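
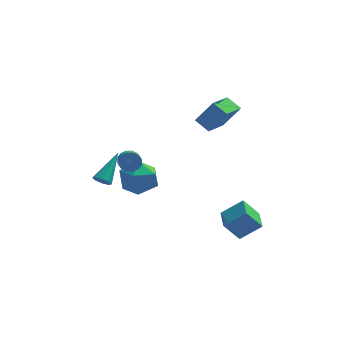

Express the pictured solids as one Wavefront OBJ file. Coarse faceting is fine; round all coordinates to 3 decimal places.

v 1.181 2.241 2.541
v 2.116 2.158 3.909
v 1.972 3.735 2.09
v 2.907 3.653 3.458
v 1.893 1.707 2.022
v 2.828 1.625 3.39
v 2.684 3.202 1.571
v 3.619 3.119 2.939
v -3.681 0.148 -0.831
v -3.175 -0.006 -0.981
v -2.859 1.612 0.431
v -3.331 0.296 -1.229
v -3.693 0.511 -1.244
v -4.047 0.514 -1.017
v -4.187 0.302 -0.681
v -4.03 0.001 -0.433
v -3.669 -0.215 -0.418
v -3.314 -0.218 -0.645
v 2.573 -3.402 -1.838
v 3.718 -3.326 -0.935
v 2.465 -2.036 -1.816
v 3.61 -1.96 -0.914
v 3.41 -3.32 -2.906
v 4.555 -3.244 -2.004
v 3.302 -1.954 -2.885
v 4.447 -1.878 -1.982
v -2.245 -0.137 0.969
v -1.811 0.091 1.348
v -1.72 -1.115 1.97
v -2.155 -1.343 1.591
v -2.089 0.147 1.497
v -1.998 -1.059 2.119
v -2.409 0.127 1.505
v -2.318 -1.079 2.127
v -2.685 0.037 1.37
v -2.595 -1.169 1.992
v -2.844 -0.101 1.127
v -2.753 -1.307 1.749
v -2.842 -0.248 0.841
v -2.751 -1.454 1.463
v -2.68 -0.365 0.59
v -2.589 -1.571 1.212
v -2.402 -0.421 0.441
v -2.311 -1.627 1.063
v -2.082 -0.401 0.433
v -1.991 -1.607 1.055
v -1.805 -0.311 0.568
v -1.715 -1.517 1.19
v -1.647 -0.173 0.811
v -1.556 -1.379 1.433
v -1.649 -0.026 1.097
v -1.558 -1.232 1.719
v -2.162 4.149 -2.221
v -0.974 3.794 -2.181
v -2.686 2.326 -2.879
v -1.498 1.971 -2.839
v -2.115 2.19 -1.785
v -1.792 3.317 -1.379
v -1.868 2.803 -3.681
v -1.545 3.93 -3.275
v -0.793 2.962 -3.084
v -0.945 2.583 -1.912
v -2.715 3.537 -3.148
v -2.867 3.158 -1.976
f 2 4 1
f 5 2 1
f 1 4 3
f 3 5 1
f 2 8 4
f 6 2 5
f 6 8 2
f 4 8 3
f 7 5 3
f 3 8 7
f 7 6 5
f 8 6 7
f 10 9 12
f 10 12 11
f 12 9 13
f 12 13 11
f 13 9 14
f 13 14 11
f 14 9 15
f 14 15 11
f 15 9 16
f 15 16 11
f 16 9 17
f 16 17 11
f 17 9 18
f 17 18 11
f 18 9 10
f 18 10 11
f 20 22 19
f 23 20 19
f 19 22 21
f 21 23 19
f 20 26 22
f 24 20 23
f 24 26 20
f 22 26 21
f 25 23 21
f 21 26 25
f 25 24 23
f 26 24 25
f 28 27 31
f 28 31 29
f 29 31 32
f 29 32 30
f 31 27 33
f 31 33 32
f 32 33 34
f 32 34 30
f 33 27 35
f 33 35 34
f 34 35 36
f 34 36 30
f 35 27 37
f 35 37 36
f 36 37 38
f 36 38 30
f 37 27 39
f 37 39 38
f 38 39 40
f 38 40 30
f 39 27 41
f 39 41 40
f 40 41 42
f 40 42 30
f 41 27 43
f 41 43 42
f 42 43 44
f 42 44 30
f 43 27 45
f 43 45 44
f 44 45 46
f 44 46 30
f 45 27 47
f 45 47 46
f 46 47 48
f 46 48 30
f 47 27 49
f 47 49 48
f 48 49 50
f 48 50 30
f 49 27 51
f 49 51 50
f 50 51 52
f 50 52 30
f 51 27 28
f 51 28 52
f 52 28 29
f 52 29 30
f 53 64 58
f 53 58 54
f 53 54 60
f 53 60 63
f 53 63 64
f 54 58 62
f 58 64 57
f 64 63 55
f 63 60 59
f 60 54 61
f 56 62 57
f 56 57 55
f 56 55 59
f 56 59 61
f 56 61 62
f 57 62 58
f 55 57 64
f 59 55 63
f 61 59 60
f 62 61 54



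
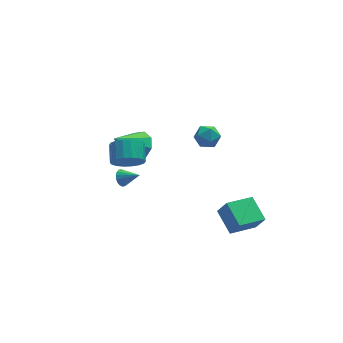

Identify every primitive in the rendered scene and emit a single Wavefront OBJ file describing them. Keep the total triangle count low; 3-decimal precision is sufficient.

v 3.186 3.733 -0.85
v 3.616 3.969 -0.192
v 4.144 2.871 -1.168
v 4.574 3.107 -0.51
v 3.876 2.687 -0.415
v 3.284 3.219 -0.218
v 4.476 3.621 -1.142
v 3.884 4.153 -0.945
v 4.413 3.899 -0.373
v 4.043 3.322 0.077
v 3.717 3.518 -1.437
v 3.347 2.941 -0.987
v -1.099 2.803 -2.635
v -0.72 3.099 -2.923
v -0.221 2.257 -2.045
v -0.764 3.243 -2.724
v -0.875 3.3 -2.508
v -1.029 3.258 -2.317
v -1.198 3.127 -2.189
v -1.346 2.93 -2.15
v -1.446 2.709 -2.206
v -1.477 2.506 -2.348
v -1.433 2.362 -2.547
v -1.322 2.306 -2.763
v -1.168 2.347 -2.954
v -0.999 2.479 -3.082
v -0.851 2.675 -3.121
v -0.751 2.897 -3.064
v -1.725 -1.807 3.608
v -1.247 -2.238 4.252
v -1.057 -1.243 4.776
v -1.535 -0.813 4.132
v -0.965 -2.146 3.976
v -0.775 -1.152 4.5
v -0.833 -1.988 3.628
v -0.643 -0.993 4.151
v -0.878 -1.793 3.275
v -0.688 -0.799 3.799
v -1.091 -1.602 2.988
v -0.901 -0.607 3.512
v -1.429 -1.451 2.825
v -1.239 -0.457 3.348
v -1.826 -1.371 2.816
v -1.636 -0.376 3.34
v -2.203 -1.377 2.964
v -2.013 -0.382 3.488
v -2.485 -1.468 3.24
v -2.295 -0.474 3.764
v -2.617 -1.627 3.589
v -2.427 -0.632 4.112
v -2.572 -1.821 3.941
v -2.382 -0.827 4.465
v -2.359 -2.013 4.228
v -2.169 -1.018 4.752
v -2.021 -2.163 4.392
v -1.831 -1.169 4.915
v -1.624 -2.244 4.4
v -1.434 -1.249 4.924
v 3.041 -4.341 -1.267
v 3.444 -4.681 -0.302
v 2.724 -2.956 -0.647
v 3.127 -3.297 0.319
v 4.593 -3.783 -1.719
v 4.996 -4.124 -0.753
v 4.276 -2.399 -1.098
v 4.679 -2.739 -0.133
v -0.247 2.683 0.061
v 0.318 3.325 0.721
v -1.553 2.437 1.419
v -0.164 3.726 0.33
v -0.685 3.638 -0.187
v -1 3.104 -0.588
v -0.963 2.372 -0.685
v -0.591 1.786 -0.432
v -0.058 1.62 0.051
v 0.387 1.951 0.539
v 0.536 2.624 0.804
f 1 12 6
f 1 6 2
f 1 2 8
f 1 8 11
f 1 11 12
f 2 6 10
f 6 12 5
f 12 11 3
f 11 8 7
f 8 2 9
f 4 10 5
f 4 5 3
f 4 3 7
f 4 7 9
f 4 9 10
f 5 10 6
f 3 5 12
f 7 3 11
f 9 7 8
f 10 9 2
f 14 13 16
f 14 16 15
f 16 13 17
f 16 17 15
f 17 13 18
f 17 18 15
f 18 13 19
f 18 19 15
f 19 13 20
f 19 20 15
f 20 13 21
f 20 21 15
f 21 13 22
f 21 22 15
f 22 13 23
f 22 23 15
f 23 13 24
f 23 24 15
f 24 13 25
f 24 25 15
f 25 13 26
f 25 26 15
f 26 13 27
f 26 27 15
f 27 13 28
f 27 28 15
f 28 13 14
f 28 14 15
f 30 29 33
f 30 33 31
f 31 33 34
f 31 34 32
f 33 29 35
f 33 35 34
f 34 35 36
f 34 36 32
f 35 29 37
f 35 37 36
f 36 37 38
f 36 38 32
f 37 29 39
f 37 39 38
f 38 39 40
f 38 40 32
f 39 29 41
f 39 41 40
f 40 41 42
f 40 42 32
f 41 29 43
f 41 43 42
f 42 43 44
f 42 44 32
f 43 29 45
f 43 45 44
f 44 45 46
f 44 46 32
f 45 29 47
f 45 47 46
f 46 47 48
f 46 48 32
f 47 29 49
f 47 49 48
f 48 49 50
f 48 50 32
f 49 29 51
f 49 51 50
f 50 51 52
f 50 52 32
f 51 29 53
f 51 53 52
f 52 53 54
f 52 54 32
f 53 29 55
f 53 55 54
f 54 55 56
f 54 56 32
f 55 29 57
f 55 57 56
f 56 57 58
f 56 58 32
f 57 29 30
f 57 30 58
f 58 30 31
f 58 31 32
f 60 62 59
f 63 60 59
f 59 62 61
f 61 63 59
f 60 66 62
f 64 60 63
f 64 66 60
f 62 66 61
f 65 63 61
f 61 66 65
f 65 64 63
f 66 64 65
f 68 67 70
f 68 70 69
f 70 67 71
f 70 71 69
f 71 67 72
f 71 72 69
f 72 67 73
f 72 73 69
f 73 67 74
f 73 74 69
f 74 67 75
f 74 75 69
f 75 67 76
f 75 76 69
f 76 67 77
f 76 77 69
f 77 67 68
f 77 68 69



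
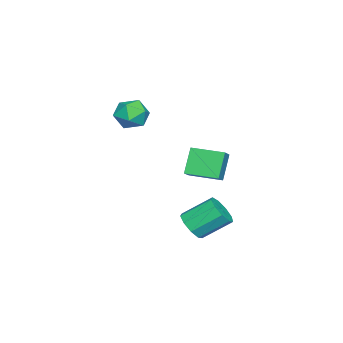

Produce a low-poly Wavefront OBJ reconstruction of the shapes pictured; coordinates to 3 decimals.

v 2.268 3.325 -4.018
v 2.978 3.199 -3.48
v 2.402 4.549 -2.404
v 1.692 4.675 -2.942
v 3.116 3.608 -3.919
v 2.541 4.958 -2.843
v 2.858 3.884 -4.404
v 2.282 5.234 -3.328
v 2.323 3.899 -4.709
v 1.748 5.249 -3.633
v 1.762 3.645 -4.69
v 1.187 4.996 -3.614
v 1.438 3.242 -4.357
v 0.863 4.592 -3.281
v 1.502 2.877 -3.866
v 0.927 4.227 -2.789
v 1.924 2.722 -3.445
v 1.349 4.072 -2.369
v 2.507 2.849 -3.293
v 1.932 4.199 -2.217
v 0.28 2.486 -1.624
v -0.565 2.519 -0.242
v 0.167 4.198 -1.734
v -0.678 4.231 -0.352
v 1.258 2.589 -1.028
v 0.413 2.622 0.354
v 1.145 4.301 -1.138
v 0.3 4.334 0.244
v 0.614 0.598 2.489
v 1.469 0.694 2.975
v 0.991 -0.914 2.125
v 1.846 -0.818 2.611
v 0.993 -0.827 3.11
v 0.76 0.107 3.334
v 1.7 -0.327 1.766
v 1.467 0.607 1.99
v 2.141 0.122 2.528
v 1.703 -0.187 3.359
v 0.757 -0.033 1.741
v 0.319 -0.342 2.572
f 2 1 5
f 2 5 3
f 3 5 6
f 3 6 4
f 5 1 7
f 5 7 6
f 6 7 8
f 6 8 4
f 7 1 9
f 7 9 8
f 8 9 10
f 8 10 4
f 9 1 11
f 9 11 10
f 10 11 12
f 10 12 4
f 11 1 13
f 11 13 12
f 12 13 14
f 12 14 4
f 13 1 15
f 13 15 14
f 14 15 16
f 14 16 4
f 15 1 17
f 15 17 16
f 16 17 18
f 16 18 4
f 17 1 19
f 17 19 18
f 18 19 20
f 18 20 4
f 19 1 2
f 19 2 20
f 20 2 3
f 20 3 4
f 22 24 21
f 25 22 21
f 21 24 23
f 23 25 21
f 22 28 24
f 26 22 25
f 26 28 22
f 24 28 23
f 27 25 23
f 23 28 27
f 27 26 25
f 28 26 27
f 29 40 34
f 29 34 30
f 29 30 36
f 29 36 39
f 29 39 40
f 30 34 38
f 34 40 33
f 40 39 31
f 39 36 35
f 36 30 37
f 32 38 33
f 32 33 31
f 32 31 35
f 32 35 37
f 32 37 38
f 33 38 34
f 31 33 40
f 35 31 39
f 37 35 36
f 38 37 30



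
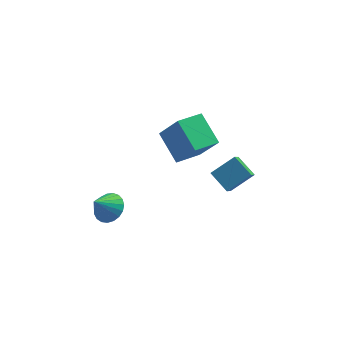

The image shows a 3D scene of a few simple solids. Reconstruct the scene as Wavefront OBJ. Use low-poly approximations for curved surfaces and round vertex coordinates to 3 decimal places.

v -3.529 -2.63 0.251
v -3.049 -2.201 0.759
v -4.211 -3.05 1.249
v -3.295 -1.976 0.686
v -3.581 -1.864 0.538
v -3.858 -1.884 0.34
v -4.078 -2.033 0.127
v -4.204 -2.286 -0.065
v -4.212 -2.598 -0.202
v -4.103 -2.915 -0.261
v -3.895 -3.183 -0.232
v -3.623 -3.356 -0.119
v -3.335 -3.403 0.058
v -3.081 -3.316 0.268
v -2.904 -3.111 0.475
v -2.835 -2.822 0.643
v -2.887 -2.501 0.743
v -0.356 -1.496 2.357
v -1.052 -0.159 3.284
v 0.799 -0.688 2.06
v 0.102 0.649 2.987
v 0.458 -2.109 3.853
v -0.239 -0.772 4.78
v 1.612 -1.301 3.556
v 0.916 0.036 4.483
v 2.392 0.375 -2.071
v 2.117 -0.47 -1.178
v 1.684 1.241 -1.469
v 1.41 0.396 -0.576
v 3.57 0.804 -1.304
v 3.296 -0.041 -0.411
v 2.863 1.67 -0.702
v 2.588 0.825 0.191
f 2 1 4
f 2 4 3
f 4 1 5
f 4 5 3
f 5 1 6
f 5 6 3
f 6 1 7
f 6 7 3
f 7 1 8
f 7 8 3
f 8 1 9
f 8 9 3
f 9 1 10
f 9 10 3
f 10 1 11
f 10 11 3
f 11 1 12
f 11 12 3
f 12 1 13
f 12 13 3
f 13 1 14
f 13 14 3
f 14 1 15
f 14 15 3
f 15 1 16
f 15 16 3
f 16 1 17
f 16 17 3
f 17 1 2
f 17 2 3
f 19 21 18
f 22 19 18
f 18 21 20
f 20 22 18
f 19 25 21
f 23 19 22
f 23 25 19
f 21 25 20
f 24 22 20
f 20 25 24
f 24 23 22
f 25 23 24
f 27 29 26
f 30 27 26
f 26 29 28
f 28 30 26
f 27 33 29
f 31 27 30
f 31 33 27
f 29 33 28
f 32 30 28
f 28 33 32
f 32 31 30
f 33 31 32



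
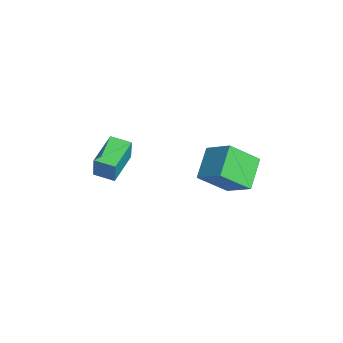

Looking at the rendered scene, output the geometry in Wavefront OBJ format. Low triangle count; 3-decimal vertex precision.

v -3.573 -3.748 -3.132
v -3.084 -3.832 -1.738
v -5.023 -2.5 -2.549
v -4.534 -2.583 -1.155
v -2.866 -2.837 -3.325
v -2.377 -2.92 -1.931
v -4.316 -1.588 -2.742
v -3.827 -1.672 -1.348
v -2.171 1.206 -3.455
v -3.505 2.136 -2.308
v -2.215 2.834 -4.827
v -3.549 3.765 -3.68
v -0.851 1.995 -2.56
v -2.185 2.926 -1.413
v -0.895 3.624 -3.932
v -2.229 4.554 -2.785
f 2 4 1
f 5 2 1
f 1 4 3
f 3 5 1
f 2 8 4
f 6 2 5
f 6 8 2
f 4 8 3
f 7 5 3
f 3 8 7
f 7 6 5
f 8 6 7
f 10 12 9
f 13 10 9
f 9 12 11
f 11 13 9
f 10 16 12
f 14 10 13
f 14 16 10
f 12 16 11
f 15 13 11
f 11 16 15
f 15 14 13
f 16 14 15



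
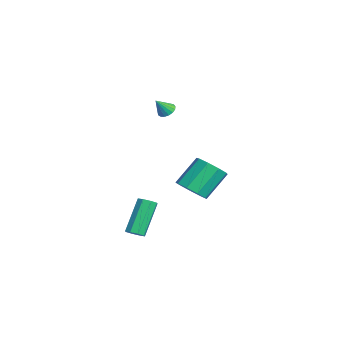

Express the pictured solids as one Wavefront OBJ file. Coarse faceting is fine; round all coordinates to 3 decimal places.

v -1.033 -2.706 -4.443
v -0.577 -2.599 -4.216
v -1.592 -1.868 -2.529
v -2.047 -1.974 -2.757
v -0.715 -2.294 -4.431
v -1.73 -1.563 -2.744
v -1.039 -2.23 -4.654
v -2.054 -1.499 -2.967
v -1.359 -2.445 -4.753
v -2.374 -1.713 -3.066
v -1.488 -2.812 -4.671
v -2.503 -2.081 -2.984
v -1.35 -3.117 -4.456
v -2.365 -2.386 -2.769
v -1.026 -3.181 -4.233
v -2.041 -2.45 -2.546
v -0.706 -2.967 -4.134
v -1.721 -2.235 -2.447
v -3.833 -0.837 2.58
v -3.389 -0.587 2.599
v -3.547 -1.403 3.38
v -3.535 -0.456 2.743
v -3.75 -0.413 2.851
v -3.984 -0.467 2.896
v -4.183 -0.605 2.869
v -4.302 -0.797 2.776
v -4.313 -0.998 2.638
v -4.214 -1.162 2.487
v -4.028 -1.252 2.357
v -3.797 -1.247 2.278
v -3.574 -1.148 2.269
v -3.411 -0.978 2.33
v -3.344 -0.775 2.45
v -2.723 0.24 -2.516
v -2.047 -0.066 -1.955
v -2.661 1.054 -0.603
v -3.337 1.36 -1.164
v -1.845 0.441 -2.283
v -2.459 1.56 -0.931
v -2.054 0.853 -2.72
v -2.668 1.973 -1.368
v -2.576 0.979 -3.061
v -3.19 2.099 -1.709
v -3.167 0.759 -3.147
v -3.781 1.879 -1.795
v -3.55 0.296 -2.938
v -4.164 1.416 -1.586
v -3.546 -0.193 -2.531
v -4.16 0.927 -1.179
v -3.157 -0.479 -2.117
v -3.771 0.64 -0.765
v -2.565 -0.429 -1.89
v -3.179 0.691 -0.538
f 2 1 5
f 2 5 3
f 3 5 6
f 3 6 4
f 5 1 7
f 5 7 6
f 6 7 8
f 6 8 4
f 7 1 9
f 7 9 8
f 8 9 10
f 8 10 4
f 9 1 11
f 9 11 10
f 10 11 12
f 10 12 4
f 11 1 13
f 11 13 12
f 12 13 14
f 12 14 4
f 13 1 15
f 13 15 14
f 14 15 16
f 14 16 4
f 15 1 17
f 15 17 16
f 16 17 18
f 16 18 4
f 17 1 2
f 17 2 18
f 18 2 3
f 18 3 4
f 20 19 22
f 20 22 21
f 22 19 23
f 22 23 21
f 23 19 24
f 23 24 21
f 24 19 25
f 24 25 21
f 25 19 26
f 25 26 21
f 26 19 27
f 26 27 21
f 27 19 28
f 27 28 21
f 28 19 29
f 28 29 21
f 29 19 30
f 29 30 21
f 30 19 31
f 30 31 21
f 31 19 32
f 31 32 21
f 32 19 33
f 32 33 21
f 33 19 20
f 33 20 21
f 35 34 38
f 35 38 36
f 36 38 39
f 36 39 37
f 38 34 40
f 38 40 39
f 39 40 41
f 39 41 37
f 40 34 42
f 40 42 41
f 41 42 43
f 41 43 37
f 42 34 44
f 42 44 43
f 43 44 45
f 43 45 37
f 44 34 46
f 44 46 45
f 45 46 47
f 45 47 37
f 46 34 48
f 46 48 47
f 47 48 49
f 47 49 37
f 48 34 50
f 48 50 49
f 49 50 51
f 49 51 37
f 50 34 52
f 50 52 51
f 51 52 53
f 51 53 37
f 52 34 35
f 52 35 53
f 53 35 36
f 53 36 37



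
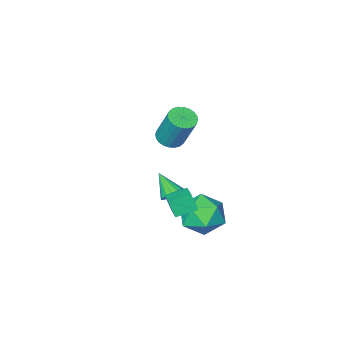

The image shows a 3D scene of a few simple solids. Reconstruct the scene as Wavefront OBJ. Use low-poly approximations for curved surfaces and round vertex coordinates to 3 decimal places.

v -1.837 0.072 2.734
v -1.253 0.413 2.598
v -1.34 1.27 4.37
v -1.923 0.928 4.506
v -1.437 0.586 2.505
v -1.524 1.442 4.277
v -1.683 0.68 2.447
v -1.77 1.537 4.219
v -1.952 0.682 2.433
v -2.038 1.539 4.205
v -2.203 0.591 2.465
v -2.29 1.448 4.237
v -2.398 0.421 2.538
v -2.485 1.277 4.31
v -2.508 0.197 2.64
v -2.595 1.054 4.412
v -2.516 -0.045 2.757
v -2.603 0.812 4.529
v -2.42 -0.27 2.87
v -2.507 0.587 4.642
v -2.236 -0.442 2.963
v -2.323 0.414 4.735
v -1.99 -0.537 3.021
v -2.077 0.32 4.793
v -1.722 -0.539 3.035
v -1.808 0.318 4.807
v -1.47 -0.448 3.003
v -1.557 0.409 4.775
v -1.275 -0.277 2.93
v -1.362 0.579 4.702
v -1.165 -0.054 2.828
v -1.252 0.803 4.6
v -1.157 0.188 2.711
v -1.244 1.045 4.483
v -3.162 2.235 -1.01
v -2.377 2.921 -0.462
v -1.783 1.559 -2.138
v -0.998 2.245 -1.59
v -1.483 1.334 -1.022
v -2.335 1.752 -0.325
v -1.825 2.728 -2.275
v -2.677 3.146 -1.578
v -1.551 3.225 -1.244
v -1.339 2.364 -0.469
v -2.821 2.116 -2.131
v -2.609 1.255 -1.356
v -1.772 2.03 -0.548
v -1.635 1.669 0.352
v -1.417 2.815 -0.287
v -1.281 2.454 0.614
v -0.799 1.686 -0.834
v -0.663 1.325 0.067
v -0.445 2.471 -0.572
v -0.308 2.11 0.328
v -2.593 -0.811 -2.167
v -2.08 -0.606 -1.885
v -2.587 -1.949 -1.353
v -2.3 -0.492 -1.723
v -2.588 -0.45 -1.663
v -2.877 -0.491 -1.718
v -3.1 -0.605 -1.876
v -3.208 -0.766 -2.101
v -3.174 -0.938 -2.341
v -3.008 -1.08 -2.541
v -2.746 -1.161 -2.656
v -2.449 -1.161 -2.658
v -2.186 -1.081 -2.548
v -2.015 -0.939 -2.351
v -1.977 -0.768 -2.112
f 2 1 5
f 2 5 3
f 3 5 6
f 3 6 4
f 5 1 7
f 5 7 6
f 6 7 8
f 6 8 4
f 7 1 9
f 7 9 8
f 8 9 10
f 8 10 4
f 9 1 11
f 9 11 10
f 10 11 12
f 10 12 4
f 11 1 13
f 11 13 12
f 12 13 14
f 12 14 4
f 13 1 15
f 13 15 14
f 14 15 16
f 14 16 4
f 15 1 17
f 15 17 16
f 16 17 18
f 16 18 4
f 17 1 19
f 17 19 18
f 18 19 20
f 18 20 4
f 19 1 21
f 19 21 20
f 20 21 22
f 20 22 4
f 21 1 23
f 21 23 22
f 22 23 24
f 22 24 4
f 23 1 25
f 23 25 24
f 24 25 26
f 24 26 4
f 25 1 27
f 25 27 26
f 26 27 28
f 26 28 4
f 27 1 29
f 27 29 28
f 28 29 30
f 28 30 4
f 29 1 31
f 29 31 30
f 30 31 32
f 30 32 4
f 31 1 33
f 31 33 32
f 32 33 34
f 32 34 4
f 33 1 2
f 33 2 34
f 34 2 3
f 34 3 4
f 35 46 40
f 35 40 36
f 35 36 42
f 35 42 45
f 35 45 46
f 36 40 44
f 40 46 39
f 46 45 37
f 45 42 41
f 42 36 43
f 38 44 39
f 38 39 37
f 38 37 41
f 38 41 43
f 38 43 44
f 39 44 40
f 37 39 46
f 41 37 45
f 43 41 42
f 44 43 36
f 48 50 47
f 51 48 47
f 47 50 49
f 49 51 47
f 48 54 50
f 52 48 51
f 52 54 48
f 50 54 49
f 53 51 49
f 49 54 53
f 53 52 51
f 54 52 53
f 56 55 58
f 56 58 57
f 58 55 59
f 58 59 57
f 59 55 60
f 59 60 57
f 60 55 61
f 60 61 57
f 61 55 62
f 61 62 57
f 62 55 63
f 62 63 57
f 63 55 64
f 63 64 57
f 64 55 65
f 64 65 57
f 65 55 66
f 65 66 57
f 66 55 67
f 66 67 57
f 67 55 68
f 67 68 57
f 68 55 69
f 68 69 57
f 69 55 56
f 69 56 57



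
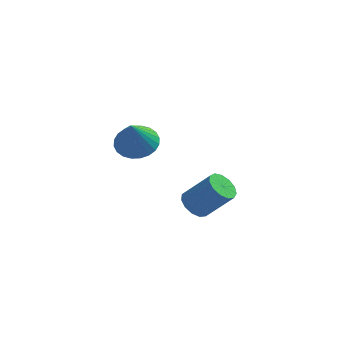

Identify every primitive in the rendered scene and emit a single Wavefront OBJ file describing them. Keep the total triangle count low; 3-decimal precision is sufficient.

v -1.173 2.48 -4.745
v -0.513 2.57 -5.32
v 0.853 2.449 -3.77
v 0.193 2.36 -3.195
v -0.636 3.028 -5.176
v 0.73 2.908 -3.626
v -0.93 3.312 -4.895
v 0.437 3.192 -3.345
v -1.301 3.332 -4.567
v 0.066 3.212 -3.016
v -1.631 3.082 -4.295
v -0.265 2.962 -2.745
v -1.816 2.64 -4.166
v -0.45 2.52 -2.616
v -1.797 2.148 -4.221
v -0.431 2.028 -2.671
v -1.58 1.761 -4.442
v -0.214 1.641 -2.892
v -1.234 1.602 -4.76
v 0.133 1.482 -3.21
v -0.868 1.722 -5.073
v 0.498 1.602 -3.523
v -0.6 2.083 -5.282
v 0.767 1.963 -3.731
v -3.733 0.554 0.921
v -2.878 1.124 1.286
v -3.887 -0.314 2.639
v -3.2 1.382 1.388
v -3.603 1.515 1.419
v -4.026 1.501 1.374
v -4.404 1.343 1.26
v -4.68 1.065 1.095
v -4.812 0.709 0.903
v -4.779 0.329 0.714
v -4.588 -0.016 0.557
v -4.266 -0.275 0.455
v -3.863 -0.407 0.424
v -3.44 -0.394 0.469
v -3.062 -0.236 0.583
v -2.786 0.042 0.748
v -2.654 0.398 0.94
v -2.687 0.778 1.129
f 2 1 5
f 2 5 3
f 3 5 6
f 3 6 4
f 5 1 7
f 5 7 6
f 6 7 8
f 6 8 4
f 7 1 9
f 7 9 8
f 8 9 10
f 8 10 4
f 9 1 11
f 9 11 10
f 10 11 12
f 10 12 4
f 11 1 13
f 11 13 12
f 12 13 14
f 12 14 4
f 13 1 15
f 13 15 14
f 14 15 16
f 14 16 4
f 15 1 17
f 15 17 16
f 16 17 18
f 16 18 4
f 17 1 19
f 17 19 18
f 18 19 20
f 18 20 4
f 19 1 21
f 19 21 20
f 20 21 22
f 20 22 4
f 21 1 23
f 21 23 22
f 22 23 24
f 22 24 4
f 23 1 2
f 23 2 24
f 24 2 3
f 24 3 4
f 26 25 28
f 26 28 27
f 28 25 29
f 28 29 27
f 29 25 30
f 29 30 27
f 30 25 31
f 30 31 27
f 31 25 32
f 31 32 27
f 32 25 33
f 32 33 27
f 33 25 34
f 33 34 27
f 34 25 35
f 34 35 27
f 35 25 36
f 35 36 27
f 36 25 37
f 36 37 27
f 37 25 38
f 37 38 27
f 38 25 39
f 38 39 27
f 39 25 40
f 39 40 27
f 40 25 41
f 40 41 27
f 41 25 42
f 41 42 27
f 42 25 26
f 42 26 27



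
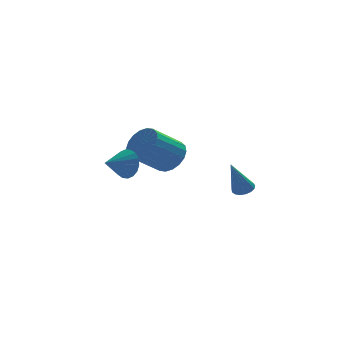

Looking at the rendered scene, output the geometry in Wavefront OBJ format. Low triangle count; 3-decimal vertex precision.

v 0.24 4.192 -1.261
v 0.942 3.913 -0.476
v -0.678 3.39 0.787
v -1.38 3.668 0.001
v 0.861 4.383 -0.386
v -0.76 3.859 0.877
v 0.656 4.814 -0.469
v -0.964 4.291 0.793
v 0.369 5.123 -0.71
v -1.251 4.6 0.553
v 0.057 5.247 -1.059
v -1.564 4.724 0.203
v -0.219 5.162 -1.449
v -1.84 4.639 -0.186
v -0.404 4.885 -1.801
v -2.025 4.362 -0.539
v -0.462 4.47 -2.047
v -2.082 3.947 -0.784
v -0.38 4.001 -2.137
v -2.001 3.477 -0.874
v -0.176 3.569 -2.053
v -1.796 3.046 -0.791
v 0.111 3.26 -1.813
v -1.509 2.737 -0.55
v 0.424 3.136 -1.463
v -1.197 2.613 -0.201
v 0.7 3.221 -1.074
v -0.921 2.698 0.189
v 0.885 3.498 -0.721
v -0.736 2.975 0.541
v 3.707 2.834 -3.339
v 4.155 2.397 -3.26
v 2.873 2.326 -1.401
v 4.276 2.647 -3.143
v 4.267 2.939 -3.07
v 4.13 3.208 -3.059
v 3.896 3.39 -3.112
v 3.619 3.445 -3.217
v 3.362 3.36 -3.35
v 3.184 3.154 -3.48
v 3.126 2.875 -3.578
v 3.201 2.586 -3.621
v 3.393 2.354 -3.6
v 3.656 2.232 -3.518
v 3.931 2.247 -3.396
v -2.882 0.648 -0.18
v -2.505 0.364 0.609
v -4.098 0.092 0.2
v -2.646 0.736 0.704
v -2.833 1.091 0.625
v -3.031 1.359 0.385
v -3.199 1.485 0.034
v -3.304 1.446 -0.359
v -3.326 1.249 -0.718
v -3.26 0.933 -0.969
v -3.119 0.561 -1.065
v -2.931 0.206 -0.985
v -2.734 -0.062 -0.746
v -2.566 -0.188 -0.395
v -2.461 -0.149 -0.001
v -2.439 0.048 0.357
f 2 1 5
f 2 5 3
f 3 5 6
f 3 6 4
f 5 1 7
f 5 7 6
f 6 7 8
f 6 8 4
f 7 1 9
f 7 9 8
f 8 9 10
f 8 10 4
f 9 1 11
f 9 11 10
f 10 11 12
f 10 12 4
f 11 1 13
f 11 13 12
f 12 13 14
f 12 14 4
f 13 1 15
f 13 15 14
f 14 15 16
f 14 16 4
f 15 1 17
f 15 17 16
f 16 17 18
f 16 18 4
f 17 1 19
f 17 19 18
f 18 19 20
f 18 20 4
f 19 1 21
f 19 21 20
f 20 21 22
f 20 22 4
f 21 1 23
f 21 23 22
f 22 23 24
f 22 24 4
f 23 1 25
f 23 25 24
f 24 25 26
f 24 26 4
f 25 1 27
f 25 27 26
f 26 27 28
f 26 28 4
f 27 1 29
f 27 29 28
f 28 29 30
f 28 30 4
f 29 1 2
f 29 2 30
f 30 2 3
f 30 3 4
f 32 31 34
f 32 34 33
f 34 31 35
f 34 35 33
f 35 31 36
f 35 36 33
f 36 31 37
f 36 37 33
f 37 31 38
f 37 38 33
f 38 31 39
f 38 39 33
f 39 31 40
f 39 40 33
f 40 31 41
f 40 41 33
f 41 31 42
f 41 42 33
f 42 31 43
f 42 43 33
f 43 31 44
f 43 44 33
f 44 31 45
f 44 45 33
f 45 31 32
f 45 32 33
f 47 46 49
f 47 49 48
f 49 46 50
f 49 50 48
f 50 46 51
f 50 51 48
f 51 46 52
f 51 52 48
f 52 46 53
f 52 53 48
f 53 46 54
f 53 54 48
f 54 46 55
f 54 55 48
f 55 46 56
f 55 56 48
f 56 46 57
f 56 57 48
f 57 46 58
f 57 58 48
f 58 46 59
f 58 59 48
f 59 46 60
f 59 60 48
f 60 46 61
f 60 61 48
f 61 46 47
f 61 47 48



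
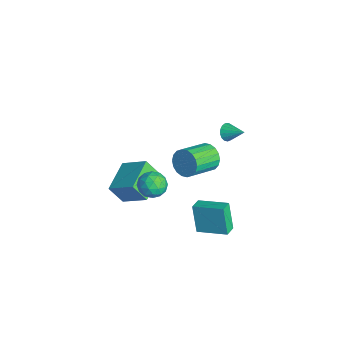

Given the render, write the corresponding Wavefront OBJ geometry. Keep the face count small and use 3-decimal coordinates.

v 1.476 1.326 2.846
v 2.049 1.29 2.179
v 2.797 -0.262 2.907
v 2.224 -0.226 3.574
v 2.238 1.506 2.445
v 2.987 -0.046 3.173
v 2.276 1.686 2.791
v 3.025 0.135 3.518
v 2.156 1.795 3.147
v 2.905 0.244 3.875
v 1.901 1.811 3.444
v 2.65 0.26 4.171
v 1.562 1.731 3.622
v 2.311 0.18 4.35
v 1.206 1.571 3.647
v 1.954 0.019 4.375
v 0.903 1.362 3.513
v 1.651 -0.19 4.241
v 0.713 1.146 3.247
v 1.462 -0.406 3.975
v 0.675 0.965 2.902
v 1.424 -0.586 3.629
v 0.795 0.856 2.545
v 1.544 -0.695 3.273
v 1.05 0.84 2.249
v 1.799 -0.711 2.976
v 1.389 0.92 2.07
v 2.138 -0.631 2.798
v 1.746 1.081 2.045
v 2.494 -0.471 2.773
v 1.065 0.894 -4.697
v 0.376 0.857 -2.97
v 0.481 1.44 -4.918
v -0.209 1.402 -3.191
v 2.209 2.318 -4.209
v 1.519 2.28 -2.482
v 1.624 2.863 -4.43
v 0.935 2.826 -2.703
v 0.076 2.941 3.16
v 0.472 2.832 2.737
v 0.924 3.619 3.78
v 0.345 3.069 2.651
v 0.157 3.277 2.682
v -0.05 3.408 2.822
v -0.229 3.432 3.04
v -0.337 3.343 3.285
v -0.351 3.162 3.502
v -0.267 2.931 3.64
v -0.104 2.702 3.668
v 0.1 2.527 3.58
v 0.298 2.448 3.396
v 0.446 2.481 3.157
v 0.509 2.62 2.92
v -2.878 -2.243 -4.952
v -3.216 -2.973 -3.77
v -4.506 -0.929 -4.606
v -4.844 -1.66 -3.424
v -1.776 -1.14 -3.956
v -2.114 -1.871 -2.774
v -3.404 0.173 -3.61
v -3.742 -0.557 -2.428
v 0.612 -0.794 0.713
v 1.277 -1.211 1.142
v 0.363 -1.989 -0.062
v 1.028 -2.406 0.367
v 0.276 -2.198 0.803
v 0.43 -1.459 1.282
v 1.21 -1.741 -0.202
v 1.364 -1.002 0.277
v 1.646 -1.796 0.576
v 1.069 -2.078 1.197
v 0.571 -1.122 -0.117
v -0.006 -1.404 0.504
v 0.967 -0.898 0.996
v 0.673 -2.302 0.084
v 0.231 -2.18 0.341
v 0.622 -2.425 0.593
v 0.469 -1.043 1.078
v 0.859 -1.288 1.33
v 0.271 -1.868 1.131
v 0.781 -1.912 -0.25
v 1.171 -2.157 0.002
v 1.018 -0.775 0.487
v 1.409 -1.02 0.739
v 1.369 -1.332 -0.051
v 1.574 -1.486 0.915
v 1.428 -2.189 0.459
v 1.535 -1.798 0.125
v 1.626 -1.364 0.407
v 1.235 -1.652 1.28
v 1.088 -2.355 0.824
v 0.646 -2.232 1.081
v 0.737 -1.798 1.362
v 1.452 -1.996 0.948
v 0.552 -0.845 0.256
v 0.405 -1.548 -0.2
v 0.903 -1.402 -0.282
v 0.994 -0.968 -0.001
v 0.212 -1.011 0.621
v 0.066 -1.714 0.165
v 0.014 -1.836 0.673
v 0.105 -1.402 0.955
v 0.188 -1.204 0.132
f 2 1 5
f 2 5 3
f 3 5 6
f 3 6 4
f 5 1 7
f 5 7 6
f 6 7 8
f 6 8 4
f 7 1 9
f 7 9 8
f 8 9 10
f 8 10 4
f 9 1 11
f 9 11 10
f 10 11 12
f 10 12 4
f 11 1 13
f 11 13 12
f 12 13 14
f 12 14 4
f 13 1 15
f 13 15 14
f 14 15 16
f 14 16 4
f 15 1 17
f 15 17 16
f 16 17 18
f 16 18 4
f 17 1 19
f 17 19 18
f 18 19 20
f 18 20 4
f 19 1 21
f 19 21 20
f 20 21 22
f 20 22 4
f 21 1 23
f 21 23 22
f 22 23 24
f 22 24 4
f 23 1 25
f 23 25 24
f 24 25 26
f 24 26 4
f 25 1 27
f 25 27 26
f 26 27 28
f 26 28 4
f 27 1 29
f 27 29 28
f 28 29 30
f 28 30 4
f 29 1 2
f 29 2 30
f 30 2 3
f 30 3 4
f 32 34 31
f 35 32 31
f 31 34 33
f 33 35 31
f 32 38 34
f 36 32 35
f 36 38 32
f 34 38 33
f 37 35 33
f 33 38 37
f 37 36 35
f 38 36 37
f 40 39 42
f 40 42 41
f 42 39 43
f 42 43 41
f 43 39 44
f 43 44 41
f 44 39 45
f 44 45 41
f 45 39 46
f 45 46 41
f 46 39 47
f 46 47 41
f 47 39 48
f 47 48 41
f 48 39 49
f 48 49 41
f 49 39 50
f 49 50 41
f 50 39 51
f 50 51 41
f 51 39 52
f 51 52 41
f 52 39 53
f 52 53 41
f 53 39 40
f 53 40 41
f 55 57 54
f 58 55 54
f 54 57 56
f 56 58 54
f 55 61 57
f 59 55 58
f 59 61 55
f 57 61 56
f 60 58 56
f 56 61 60
f 60 59 58
f 61 59 60
f 62 99 78
f 99 73 102
f 78 102 67
f 99 102 78
f 62 78 74
f 78 67 79
f 74 79 63
f 78 79 74
f 62 74 83
f 74 63 84
f 83 84 69
f 74 84 83
f 62 83 95
f 83 69 98
f 95 98 72
f 83 98 95
f 62 95 99
f 95 72 103
f 99 103 73
f 95 103 99
f 63 79 90
f 79 67 93
f 90 93 71
f 79 93 90
f 67 102 80
f 102 73 101
f 80 101 66
f 102 101 80
f 73 103 100
f 103 72 96
f 100 96 64
f 103 96 100
f 72 98 97
f 98 69 85
f 97 85 68
f 98 85 97
f 69 84 89
f 84 63 86
f 89 86 70
f 84 86 89
f 65 91 77
f 91 71 92
f 77 92 66
f 91 92 77
f 65 77 75
f 77 66 76
f 75 76 64
f 77 76 75
f 65 75 82
f 75 64 81
f 82 81 68
f 75 81 82
f 65 82 87
f 82 68 88
f 87 88 70
f 82 88 87
f 65 87 91
f 87 70 94
f 91 94 71
f 87 94 91
f 66 92 80
f 92 71 93
f 80 93 67
f 92 93 80
f 64 76 100
f 76 66 101
f 100 101 73
f 76 101 100
f 68 81 97
f 81 64 96
f 97 96 72
f 81 96 97
f 70 88 89
f 88 68 85
f 89 85 69
f 88 85 89
f 71 94 90
f 94 70 86
f 90 86 63
f 94 86 90



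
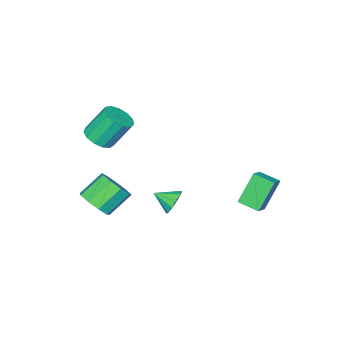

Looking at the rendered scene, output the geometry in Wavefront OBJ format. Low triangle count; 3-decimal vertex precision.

v 2.178 -0.685 -3.67
v 2.465 -0.238 -3.169
v 2.662 -1.535 -3.19
v 2.065 -0.38 -3.016
v 1.708 -0.639 -3.113
v 1.53 -0.915 -3.422
v 1.6 -1.103 -3.826
v 1.89 -1.132 -4.171
v 2.29 -0.99 -4.324
v 2.647 -0.731 -4.227
v 2.825 -0.455 -3.917
v 2.755 -0.267 -3.513
v -0.488 1.24 -3.984
v -1.399 1.376 -2.438
v -0.732 2.297 -4.221
v -1.643 2.432 -2.674
v 0.263 1.508 -3.566
v -0.648 1.643 -2.019
v 0.019 2.564 -3.802
v -0.892 2.7 -2.256
v 3.437 -4.249 -0.248
v 4.182 -4.271 0.117
v 3.508 -3.612 1.532
v 2.763 -3.591 1.168
v 4.15 -3.854 -0.092
v 3.476 -3.195 1.323
v 3.891 -3.562 -0.351
v 3.218 -2.904 1.064
v 3.488 -3.489 -0.577
v 2.815 -2.831 0.839
v 3.069 -3.657 -0.698
v 2.396 -2.999 0.717
v 2.767 -4.013 -0.676
v 2.093 -3.355 0.739
v 2.677 -4.444 -0.519
v 2.003 -3.786 0.897
v 2.828 -4.813 -0.275
v 2.155 -4.155 1.14
v 3.173 -5.003 -0.022
v 2.5 -4.345 1.393
v 3.602 -4.954 0.159
v 2.928 -4.296 1.574
v 3.978 -4.681 0.211
v 3.304 -4.023 1.626
v 4.131 -3.937 -4.43
v 4.61 -4.329 -3.723
v 3.448 -4.015 -2.762
v 2.969 -3.623 -3.47
v 4.748 -3.702 -3.761
v 3.586 -3.388 -2.8
v 4.597 -3.185 -4.112
v 3.435 -2.871 -3.152
v 4.228 -3.02 -4.612
v 3.066 -2.706 -3.652
v 3.814 -3.284 -5.027
v 2.652 -2.97 -4.067
v 3.548 -3.853 -5.163
v 2.386 -3.539 -4.202
v 3.555 -4.462 -4.956
v 2.393 -4.148 -3.995
v 3.831 -4.825 -4.503
v 2.669 -4.511 -3.542
v 4.248 -4.772 -4.016
v 3.086 -4.459 -3.055
f 2 1 4
f 2 4 3
f 4 1 5
f 4 5 3
f 5 1 6
f 5 6 3
f 6 1 7
f 6 7 3
f 7 1 8
f 7 8 3
f 8 1 9
f 8 9 3
f 9 1 10
f 9 10 3
f 10 1 11
f 10 11 3
f 11 1 12
f 11 12 3
f 12 1 2
f 12 2 3
f 14 16 13
f 17 14 13
f 13 16 15
f 15 17 13
f 14 20 16
f 18 14 17
f 18 20 14
f 16 20 15
f 19 17 15
f 15 20 19
f 19 18 17
f 20 18 19
f 22 21 25
f 22 25 23
f 23 25 26
f 23 26 24
f 25 21 27
f 25 27 26
f 26 27 28
f 26 28 24
f 27 21 29
f 27 29 28
f 28 29 30
f 28 30 24
f 29 21 31
f 29 31 30
f 30 31 32
f 30 32 24
f 31 21 33
f 31 33 32
f 32 33 34
f 32 34 24
f 33 21 35
f 33 35 34
f 34 35 36
f 34 36 24
f 35 21 37
f 35 37 36
f 36 37 38
f 36 38 24
f 37 21 39
f 37 39 38
f 38 39 40
f 38 40 24
f 39 21 41
f 39 41 40
f 40 41 42
f 40 42 24
f 41 21 43
f 41 43 42
f 42 43 44
f 42 44 24
f 43 21 22
f 43 22 44
f 44 22 23
f 44 23 24
f 46 45 49
f 46 49 47
f 47 49 50
f 47 50 48
f 49 45 51
f 49 51 50
f 50 51 52
f 50 52 48
f 51 45 53
f 51 53 52
f 52 53 54
f 52 54 48
f 53 45 55
f 53 55 54
f 54 55 56
f 54 56 48
f 55 45 57
f 55 57 56
f 56 57 58
f 56 58 48
f 57 45 59
f 57 59 58
f 58 59 60
f 58 60 48
f 59 45 61
f 59 61 60
f 60 61 62
f 60 62 48
f 61 45 63
f 61 63 62
f 62 63 64
f 62 64 48
f 63 45 46
f 63 46 64
f 64 46 47
f 64 47 48



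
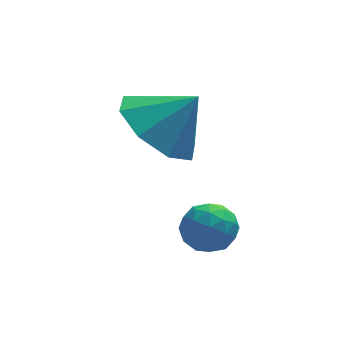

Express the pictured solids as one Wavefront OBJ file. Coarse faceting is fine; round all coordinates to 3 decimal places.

v -2.903 0.708 -1.291
v -2.091 0.815 -2.01
v -2.057 0.612 -0.349
v -2.347 1.548 -1.706
v -2.929 1.789 -1.159
v -3.496 1.397 -0.689
v -3.716 0.601 -0.572
v -3.459 -0.133 -0.876
v -2.877 -0.374 -1.423
v -2.31 0.018 -1.893
v -2.349 -0.489 -3.088
v -1.808 -0.616 -3.429
v -2.532 -1.524 -2.991
v -1.991 -1.651 -3.332
v -1.947 -1.397 -2.733
v -1.834 -0.758 -2.793
v -2.506 -1.382 -3.627
v -2.393 -0.743 -3.687
v -1.905 -1.168 -3.762
v -1.559 -1.178 -3.209
v -2.781 -0.962 -3.211
v -2.435 -0.972 -2.658
v -2.063 -0.462 -3.267
v -2.277 -1.678 -3.153
v -2.252 -1.529 -2.801
v -1.933 -1.604 -3.001
v -2.078 -0.545 -2.893
v -1.76 -0.62 -3.093
v -1.842 -1.079 -2.684
v -2.58 -1.52 -3.327
v -2.262 -1.595 -3.527
v -2.407 -0.536 -3.419
v -2.088 -0.611 -3.619
v -2.498 -1.061 -3.736
v -1.801 -0.861 -3.663
v -1.909 -1.469 -3.606
v -2.211 -1.311 -3.78
v -2.145 -0.936 -3.815
v -1.598 -0.867 -3.338
v -1.706 -1.475 -3.281
v -1.68 -1.325 -2.929
v -1.614 -0.95 -2.964
v -1.655 -1.191 -3.534
v -2.634 -0.665 -3.139
v -2.742 -1.273 -3.082
v -2.726 -1.19 -3.456
v -2.66 -0.815 -3.491
v -2.431 -0.671 -2.814
v -2.539 -1.279 -2.757
v -2.195 -1.204 -2.605
v -2.129 -0.829 -2.64
v -2.685 -0.949 -2.886
f 2 1 4
f 2 4 3
f 4 1 5
f 4 5 3
f 5 1 6
f 5 6 3
f 6 1 7
f 6 7 3
f 7 1 8
f 7 8 3
f 8 1 9
f 8 9 3
f 9 1 10
f 9 10 3
f 10 1 2
f 10 2 3
f 11 48 27
f 48 22 51
f 27 51 16
f 48 51 27
f 11 27 23
f 27 16 28
f 23 28 12
f 27 28 23
f 11 23 32
f 23 12 33
f 32 33 18
f 23 33 32
f 11 32 44
f 32 18 47
f 44 47 21
f 32 47 44
f 11 44 48
f 44 21 52
f 48 52 22
f 44 52 48
f 12 28 39
f 28 16 42
f 39 42 20
f 28 42 39
f 16 51 29
f 51 22 50
f 29 50 15
f 51 50 29
f 22 52 49
f 52 21 45
f 49 45 13
f 52 45 49
f 21 47 46
f 47 18 34
f 46 34 17
f 47 34 46
f 18 33 38
f 33 12 35
f 38 35 19
f 33 35 38
f 14 40 26
f 40 20 41
f 26 41 15
f 40 41 26
f 14 26 24
f 26 15 25
f 24 25 13
f 26 25 24
f 14 24 31
f 24 13 30
f 31 30 17
f 24 30 31
f 14 31 36
f 31 17 37
f 36 37 19
f 31 37 36
f 14 36 40
f 36 19 43
f 40 43 20
f 36 43 40
f 15 41 29
f 41 20 42
f 29 42 16
f 41 42 29
f 13 25 49
f 25 15 50
f 49 50 22
f 25 50 49
f 17 30 46
f 30 13 45
f 46 45 21
f 30 45 46
f 19 37 38
f 37 17 34
f 38 34 18
f 37 34 38
f 20 43 39
f 43 19 35
f 39 35 12
f 43 35 39



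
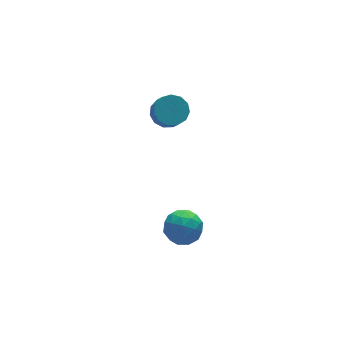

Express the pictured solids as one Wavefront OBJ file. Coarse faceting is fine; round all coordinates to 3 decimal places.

v 2.909 2.499 -1.173
v 3.615 2.872 -0.778
v 3.476 2.153 0.148
v 2.771 1.781 -0.247
v 3.214 3.137 -0.632
v 3.076 2.418 0.294
v 2.718 3.199 -0.658
v 2.579 2.481 0.268
v 2.282 3.04 -0.847
v 2.143 2.321 0.078
v 2.045 2.709 -1.14
v 1.906 1.99 -0.214
v 2.083 2.311 -1.443
v 1.944 1.592 -0.518
v 2.383 1.973 -1.66
v 2.244 1.254 -0.735
v 2.85 1.803 -1.723
v 2.712 1.084 -0.798
v 3.336 1.853 -1.611
v 3.198 1.134 -0.685
v 3.687 2.109 -1.36
v 3.548 1.39 -0.434
v 3.791 2.489 -1.049
v 3.652 1.77 -0.124
v -0.665 -3.908 -2.792
v -0.111 -3.071 -2.69
v 0.611 -4.669 -3.47
v 1.165 -3.832 -3.368
v 0.887 -4.355 -2.551
v 0.098 -3.885 -2.132
v 0.402 -3.855 -4.028
v -0.387 -3.385 -3.609
v 0.548 -3.038 -3.454
v 0.848 -3.347 -2.541
v -0.348 -4.393 -3.619
v -0.048 -4.702 -2.706
v -0.5 -3.423 -2.682
v 1 -4.317 -3.478
v 0.837 -4.625 -2.998
v 1.162 -4.133 -2.938
v -0.377 -3.901 -2.354
v -0.052 -3.409 -2.294
v 0.535 -4.164 -2.212
v 0.552 -4.331 -3.866
v 0.877 -3.839 -3.806
v -0.662 -3.607 -3.222
v -0.337 -3.115 -3.162
v -0.035 -3.576 -3.948
v 0.213 -2.911 -3.071
v 0.963 -3.358 -3.469
v 0.514 -3.372 -3.857
v 0.05 -3.095 -3.611
v 0.389 -3.092 -2.534
v 1.139 -3.54 -2.932
v 0.976 -3.848 -2.452
v 0.512 -3.571 -2.206
v 0.776 -3.073 -2.983
v -0.639 -4.2 -3.228
v 0.111 -4.648 -3.626
v -0.012 -4.169 -3.954
v -0.476 -3.892 -3.708
v -0.463 -4.382 -2.691
v 0.287 -4.829 -3.089
v 0.45 -4.645 -2.549
v -0.014 -4.368 -2.303
v -0.276 -4.667 -3.177
f 2 1 5
f 2 5 3
f 3 5 6
f 3 6 4
f 5 1 7
f 5 7 6
f 6 7 8
f 6 8 4
f 7 1 9
f 7 9 8
f 8 9 10
f 8 10 4
f 9 1 11
f 9 11 10
f 10 11 12
f 10 12 4
f 11 1 13
f 11 13 12
f 12 13 14
f 12 14 4
f 13 1 15
f 13 15 14
f 14 15 16
f 14 16 4
f 15 1 17
f 15 17 16
f 16 17 18
f 16 18 4
f 17 1 19
f 17 19 18
f 18 19 20
f 18 20 4
f 19 1 21
f 19 21 20
f 20 21 22
f 20 22 4
f 21 1 23
f 21 23 22
f 22 23 24
f 22 24 4
f 23 1 2
f 23 2 24
f 24 2 3
f 24 3 4
f 25 62 41
f 62 36 65
f 41 65 30
f 62 65 41
f 25 41 37
f 41 30 42
f 37 42 26
f 41 42 37
f 25 37 46
f 37 26 47
f 46 47 32
f 37 47 46
f 25 46 58
f 46 32 61
f 58 61 35
f 46 61 58
f 25 58 62
f 58 35 66
f 62 66 36
f 58 66 62
f 26 42 53
f 42 30 56
f 53 56 34
f 42 56 53
f 30 65 43
f 65 36 64
f 43 64 29
f 65 64 43
f 36 66 63
f 66 35 59
f 63 59 27
f 66 59 63
f 35 61 60
f 61 32 48
f 60 48 31
f 61 48 60
f 32 47 52
f 47 26 49
f 52 49 33
f 47 49 52
f 28 54 40
f 54 34 55
f 40 55 29
f 54 55 40
f 28 40 38
f 40 29 39
f 38 39 27
f 40 39 38
f 28 38 45
f 38 27 44
f 45 44 31
f 38 44 45
f 28 45 50
f 45 31 51
f 50 51 33
f 45 51 50
f 28 50 54
f 50 33 57
f 54 57 34
f 50 57 54
f 29 55 43
f 55 34 56
f 43 56 30
f 55 56 43
f 27 39 63
f 39 29 64
f 63 64 36
f 39 64 63
f 31 44 60
f 44 27 59
f 60 59 35
f 44 59 60
f 33 51 52
f 51 31 48
f 52 48 32
f 51 48 52
f 34 57 53
f 57 33 49
f 53 49 26
f 57 49 53



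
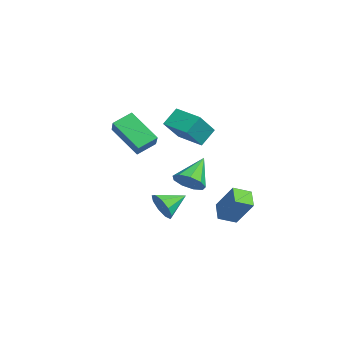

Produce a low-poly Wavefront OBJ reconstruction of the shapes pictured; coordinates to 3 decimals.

v 2.491 1.475 -3.12
v 2.594 0.469 -2.714
v 1.445 1.584 -2.585
v 1.548 0.577 -2.179
v 3.352 2.183 -1.581
v 3.455 1.176 -1.175
v 2.306 2.291 -1.046
v 2.409 1.285 -0.64
v -1.701 -1.726 -3.559
v -1.112 -1.827 -2.795
v -2.159 -0.334 -3.021
v -0.79 -1.529 -3.293
v -0.894 -1.323 -3.915
v -1.376 -1.305 -4.37
v -2.011 -1.484 -4.446
v -2.5 -1.777 -4.106
v -2.616 -2.045 -3.511
v -2.304 -2.164 -2.938
v -1.71 -2.078 -2.655
v -3.546 -0.498 0.882
v -2.557 -1.49 2.253
v -4.007 0.295 1.789
v -3.018 -0.696 3.16
v -2.202 0.536 0.66
v -1.213 -0.455 2.031
v -2.663 1.33 1.567
v -1.674 0.338 2.938
v -0.907 -0.396 -1.505
v -0.217 -0.453 -0.826
v -2.073 0.636 -0.235
v -0.131 0.094 -1.191
v -0.408 0.412 -1.704
v -0.919 0.351 -2.123
v -1.424 -0.059 -2.254
v -1.687 -0.627 -2.034
v -1.585 -1.087 -1.566
v -1.166 -1.224 -1.071
v -0.626 -0.973 -0.778
v -0.174 -4.586 2.918
v 0.941 -4.683 3.791
v -0.514 -3.551 3.467
v 0.601 -3.648 4.34
v 1.019 -3.452 1.52
v 2.134 -3.549 2.393
v 0.679 -2.417 2.069
v 1.794 -2.514 2.942
f 2 4 1
f 5 2 1
f 1 4 3
f 3 5 1
f 2 8 4
f 6 2 5
f 6 8 2
f 4 8 3
f 7 5 3
f 3 8 7
f 7 6 5
f 8 6 7
f 10 9 12
f 10 12 11
f 12 9 13
f 12 13 11
f 13 9 14
f 13 14 11
f 14 9 15
f 14 15 11
f 15 9 16
f 15 16 11
f 16 9 17
f 16 17 11
f 17 9 18
f 17 18 11
f 18 9 19
f 18 19 11
f 19 9 10
f 19 10 11
f 21 23 20
f 24 21 20
f 20 23 22
f 22 24 20
f 21 27 23
f 25 21 24
f 25 27 21
f 23 27 22
f 26 24 22
f 22 27 26
f 26 25 24
f 27 25 26
f 29 28 31
f 29 31 30
f 31 28 32
f 31 32 30
f 32 28 33
f 32 33 30
f 33 28 34
f 33 34 30
f 34 28 35
f 34 35 30
f 35 28 36
f 35 36 30
f 36 28 37
f 36 37 30
f 37 28 38
f 37 38 30
f 38 28 29
f 38 29 30
f 40 42 39
f 43 40 39
f 39 42 41
f 41 43 39
f 40 46 42
f 44 40 43
f 44 46 40
f 42 46 41
f 45 43 41
f 41 46 45
f 45 44 43
f 46 44 45



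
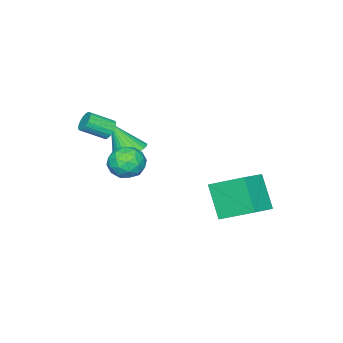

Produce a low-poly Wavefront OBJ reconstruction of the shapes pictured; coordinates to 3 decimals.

v 1.033 -2.357 1.841
v 1.513 -2.082 1.608
v 2.347 -2.948 2.306
v 1.867 -3.223 2.539
v 1.468 -1.944 1.832
v 2.303 -2.81 2.53
v 1.338 -1.888 2.059
v 2.172 -2.754 2.756
v 1.147 -1.925 2.242
v 1.981 -2.791 2.939
v 0.933 -2.047 2.345
v 1.768 -2.913 3.043
v 0.739 -2.231 2.349
v 1.574 -3.096 3.047
v 0.604 -2.44 2.253
v 1.438 -3.305 2.95
v 0.553 -2.632 2.074
v 1.387 -3.498 2.772
v 0.597 -2.77 1.85
v 1.432 -3.636 2.548
v 0.728 -2.826 1.624
v 1.562 -3.692 2.321
v 0.919 -2.789 1.441
v 1.753 -3.655 2.138
v 1.132 -2.667 1.337
v 1.967 -3.533 2.035
v 1.326 -2.484 1.333
v 2.161 -3.349 2.031
v 1.462 -2.275 1.43
v 2.296 -3.14 2.127
v -4.244 0.807 -3.339
v -2.612 0.848 -2.709
v -4.676 2.649 -2.338
v -3.044 2.69 -1.709
v -3.596 1.91 -5.091
v -1.964 1.951 -4.462
v -4.028 3.752 -4.091
v -2.396 3.793 -3.461
v 1.048 -0.814 0.53
v 1.829 -1.211 0.008
v -0.009 -1.709 -0.368
v 0.772 -2.106 -0.89
v 0.638 -2.351 0.091
v 1.291 -1.798 0.646
v 0.529 -1.122 -1.006
v 1.182 -0.569 -0.451
v 1.508 -1.402 -0.942
v 1.575 -2.161 -0.264
v 0.245 -0.759 -0.096
v 0.312 -1.518 0.582
v 1.531 -0.934 0.348
v 0.289 -1.986 -0.708
v 0.21 -2.13 -0.131
v 0.669 -2.363 -0.438
v 1.215 -1.279 0.723
v 1.674 -1.512 0.416
v 0.974 -2.182 0.465
v 0.146 -1.408 -0.776
v 0.605 -1.641 -1.083
v 1.151 -0.557 0.078
v 1.61 -0.79 -0.229
v 0.846 -0.738 -0.825
v 1.801 -1.28 -0.517
v 1.18 -1.806 -1.045
v 1.037 -1.227 -1.113
v 1.421 -0.902 -0.787
v 1.841 -1.726 -0.119
v 1.22 -2.252 -0.647
v 1.141 -2.396 -0.07
v 1.525 -2.071 0.256
v 1.652 -1.838 -0.677
v 0.6 -0.668 0.287
v -0.021 -1.194 -0.241
v 0.295 -0.849 -0.616
v 0.679 -0.524 -0.29
v 0.64 -1.114 0.685
v 0.019 -1.64 0.157
v 0.399 -2.018 0.427
v 0.783 -1.693 0.753
v 0.168 -1.082 0.317
v -1.202 -2.868 -0.946
v -0.248 -2.784 -1.019
v -0.978 -3.872 0.826
v -0.334 -2.472 -0.831
v -0.553 -2.22 -0.661
v -0.87 -2.067 -0.534
v -1.238 -2.035 -0.47
v -1.6 -2.13 -0.478
v -1.901 -2.338 -0.558
v -2.096 -2.626 -0.697
v -2.155 -2.951 -0.874
v -2.069 -3.263 -1.061
v -1.85 -3.515 -1.232
v -1.533 -3.669 -1.359
v -1.165 -3.7 -1.423
v -0.803 -3.605 -1.415
v -0.502 -3.398 -1.335
v -0.307 -3.109 -1.196
f 2 1 5
f 2 5 3
f 3 5 6
f 3 6 4
f 5 1 7
f 5 7 6
f 6 7 8
f 6 8 4
f 7 1 9
f 7 9 8
f 8 9 10
f 8 10 4
f 9 1 11
f 9 11 10
f 10 11 12
f 10 12 4
f 11 1 13
f 11 13 12
f 12 13 14
f 12 14 4
f 13 1 15
f 13 15 14
f 14 15 16
f 14 16 4
f 15 1 17
f 15 17 16
f 16 17 18
f 16 18 4
f 17 1 19
f 17 19 18
f 18 19 20
f 18 20 4
f 19 1 21
f 19 21 20
f 20 21 22
f 20 22 4
f 21 1 23
f 21 23 22
f 22 23 24
f 22 24 4
f 23 1 25
f 23 25 24
f 24 25 26
f 24 26 4
f 25 1 27
f 25 27 26
f 26 27 28
f 26 28 4
f 27 1 29
f 27 29 28
f 28 29 30
f 28 30 4
f 29 1 2
f 29 2 30
f 30 2 3
f 30 3 4
f 32 34 31
f 35 32 31
f 31 34 33
f 33 35 31
f 32 38 34
f 36 32 35
f 36 38 32
f 34 38 33
f 37 35 33
f 33 38 37
f 37 36 35
f 38 36 37
f 39 76 55
f 76 50 79
f 55 79 44
f 76 79 55
f 39 55 51
f 55 44 56
f 51 56 40
f 55 56 51
f 39 51 60
f 51 40 61
f 60 61 46
f 51 61 60
f 39 60 72
f 60 46 75
f 72 75 49
f 60 75 72
f 39 72 76
f 72 49 80
f 76 80 50
f 72 80 76
f 40 56 67
f 56 44 70
f 67 70 48
f 56 70 67
f 44 79 57
f 79 50 78
f 57 78 43
f 79 78 57
f 50 80 77
f 80 49 73
f 77 73 41
f 80 73 77
f 49 75 74
f 75 46 62
f 74 62 45
f 75 62 74
f 46 61 66
f 61 40 63
f 66 63 47
f 61 63 66
f 42 68 54
f 68 48 69
f 54 69 43
f 68 69 54
f 42 54 52
f 54 43 53
f 52 53 41
f 54 53 52
f 42 52 59
f 52 41 58
f 59 58 45
f 52 58 59
f 42 59 64
f 59 45 65
f 64 65 47
f 59 65 64
f 42 64 68
f 64 47 71
f 68 71 48
f 64 71 68
f 43 69 57
f 69 48 70
f 57 70 44
f 69 70 57
f 41 53 77
f 53 43 78
f 77 78 50
f 53 78 77
f 45 58 74
f 58 41 73
f 74 73 49
f 58 73 74
f 47 65 66
f 65 45 62
f 66 62 46
f 65 62 66
f 48 71 67
f 71 47 63
f 67 63 40
f 71 63 67
f 82 81 84
f 82 84 83
f 84 81 85
f 84 85 83
f 85 81 86
f 85 86 83
f 86 81 87
f 86 87 83
f 87 81 88
f 87 88 83
f 88 81 89
f 88 89 83
f 89 81 90
f 89 90 83
f 90 81 91
f 90 91 83
f 91 81 92
f 91 92 83
f 92 81 93
f 92 93 83
f 93 81 94
f 93 94 83
f 94 81 95
f 94 95 83
f 95 81 96
f 95 96 83
f 96 81 97
f 96 97 83
f 97 81 98
f 97 98 83
f 98 81 82
f 98 82 83



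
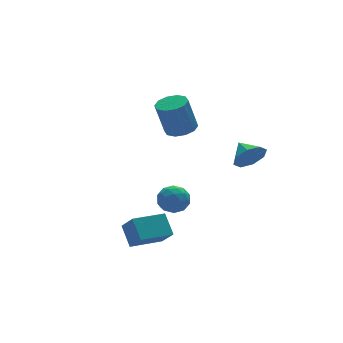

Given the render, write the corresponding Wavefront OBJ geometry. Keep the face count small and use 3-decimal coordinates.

v 2.234 3.617 -1.011
v 2.891 4.222 -0.898
v 2.403 4.388 1.045
v 1.746 3.783 0.931
v 2.427 4.495 -1.038
v 1.94 4.662 0.905
v 1.89 4.434 -1.168
v 1.402 4.6 0.775
v 1.484 4.06 -1.238
v 0.996 4.226 0.705
v 1.364 3.517 -1.221
v 0.877 3.683 0.722
v 1.577 3.012 -1.125
v 1.089 3.178 0.818
v 2.04 2.738 -0.985
v 1.553 2.905 0.958
v 2.578 2.8 -0.855
v 2.09 2.966 1.088
v 2.984 3.174 -0.785
v 2.496 3.34 1.158
v 3.103 3.717 -0.802
v 2.616 3.883 1.141
v 0.035 -0.037 -3.528
v 0.4 -0.542 -2.887
v -1.18 -0.818 -3.453
v -0.815 -1.323 -2.812
v -1.024 -0.471 -2.644
v -0.274 0.012 -2.69
v -0.506 -1.372 -3.65
v 0.244 -0.889 -3.696
v 0.065 -1.367 -2.963
v -0.255 -0.811 -2.341
v -0.525 -0.549 -3.999
v -0.845 0.007 -3.377
v 0.324 -0.221 -3.214
v -1.104 -1.139 -3.126
v -1.227 -0.638 -3.027
v -1.013 -0.935 -2.651
v -0.072 0.105 -3.098
v 0.143 -0.192 -2.722
v -0.694 -0.151 -2.579
v -0.923 -1.168 -3.618
v -0.708 -1.465 -3.242
v 0.233 -0.425 -3.689
v 0.447 -0.722 -3.313
v -0.086 -1.209 -3.761
v 0.342 -1.003 -2.882
v -0.372 -1.462 -2.838
v -0.191 -1.491 -3.33
v 0.25 -1.207 -3.357
v 0.153 -0.676 -2.516
v -0.56 -1.135 -2.473
v -0.683 -0.634 -2.374
v -0.242 -0.35 -2.401
v -0.043 -1.161 -2.561
v -0.22 -0.225 -3.867
v -0.933 -0.684 -3.824
v -0.538 -1.01 -3.939
v -0.097 -0.726 -3.966
v -0.408 0.102 -3.502
v -1.122 -0.357 -3.458
v -1.03 -0.153 -2.983
v -0.589 0.131 -3.01
v -0.737 -0.199 -3.779
v -3.667 -3.713 -3.294
v -3.618 -2.716 -2.416
v -3.844 -2.857 -4.256
v -3.795 -1.859 -3.378
v -1.885 -3.601 -3.522
v -1.836 -2.603 -2.644
v -2.062 -2.744 -4.484
v -2.013 -1.747 -3.606
v 3.621 -1.203 -0.943
v 4.002 -0.854 -1.752
v 3.579 -0.077 -0.477
v 3.268 -0.873 -1.773
v 2.741 -1.085 -1.307
v 2.729 -1.367 -0.629
v 3.24 -1.553 -0.134
v 3.974 -1.534 -0.114
v 4.502 -1.321 -0.579
v 4.513 -1.039 -1.258
f 2 1 5
f 2 5 3
f 3 5 6
f 3 6 4
f 5 1 7
f 5 7 6
f 6 7 8
f 6 8 4
f 7 1 9
f 7 9 8
f 8 9 10
f 8 10 4
f 9 1 11
f 9 11 10
f 10 11 12
f 10 12 4
f 11 1 13
f 11 13 12
f 12 13 14
f 12 14 4
f 13 1 15
f 13 15 14
f 14 15 16
f 14 16 4
f 15 1 17
f 15 17 16
f 16 17 18
f 16 18 4
f 17 1 19
f 17 19 18
f 18 19 20
f 18 20 4
f 19 1 21
f 19 21 20
f 20 21 22
f 20 22 4
f 21 1 2
f 21 2 22
f 22 2 3
f 22 3 4
f 23 60 39
f 60 34 63
f 39 63 28
f 60 63 39
f 23 39 35
f 39 28 40
f 35 40 24
f 39 40 35
f 23 35 44
f 35 24 45
f 44 45 30
f 35 45 44
f 23 44 56
f 44 30 59
f 56 59 33
f 44 59 56
f 23 56 60
f 56 33 64
f 60 64 34
f 56 64 60
f 24 40 51
f 40 28 54
f 51 54 32
f 40 54 51
f 28 63 41
f 63 34 62
f 41 62 27
f 63 62 41
f 34 64 61
f 64 33 57
f 61 57 25
f 64 57 61
f 33 59 58
f 59 30 46
f 58 46 29
f 59 46 58
f 30 45 50
f 45 24 47
f 50 47 31
f 45 47 50
f 26 52 38
f 52 32 53
f 38 53 27
f 52 53 38
f 26 38 36
f 38 27 37
f 36 37 25
f 38 37 36
f 26 36 43
f 36 25 42
f 43 42 29
f 36 42 43
f 26 43 48
f 43 29 49
f 48 49 31
f 43 49 48
f 26 48 52
f 48 31 55
f 52 55 32
f 48 55 52
f 27 53 41
f 53 32 54
f 41 54 28
f 53 54 41
f 25 37 61
f 37 27 62
f 61 62 34
f 37 62 61
f 29 42 58
f 42 25 57
f 58 57 33
f 42 57 58
f 31 49 50
f 49 29 46
f 50 46 30
f 49 46 50
f 32 55 51
f 55 31 47
f 51 47 24
f 55 47 51
f 66 68 65
f 69 66 65
f 65 68 67
f 67 69 65
f 66 72 68
f 70 66 69
f 70 72 66
f 68 72 67
f 71 69 67
f 67 72 71
f 71 70 69
f 72 70 71
f 74 73 76
f 74 76 75
f 76 73 77
f 76 77 75
f 77 73 78
f 77 78 75
f 78 73 79
f 78 79 75
f 79 73 80
f 79 80 75
f 80 73 81
f 80 81 75
f 81 73 82
f 81 82 75
f 82 73 74
f 82 74 75



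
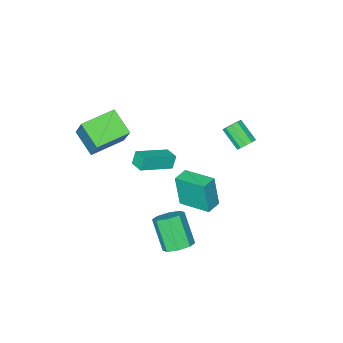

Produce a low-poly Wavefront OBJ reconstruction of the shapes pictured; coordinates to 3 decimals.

v 0.364 2.724 0.862
v 0.424 2.39 2.762
v -0.121 4.469 1.184
v -0.061 4.135 3.084
v 1.241 2.965 0.876
v 1.301 2.631 2.776
v 0.756 4.71 1.198
v 0.816 4.376 3.098
v 0.908 -3.516 3.23
v 1.365 -2.336 5.017
v 0.96 -2.12 2.295
v 1.417 -0.941 4.083
v 2.863 -3.799 2.917
v 3.32 -2.62 4.705
v 2.915 -2.404 1.983
v 3.372 -1.224 3.77
v -2.839 -3.484 -2.862
v -3.167 -3.556 -2.027
v -2.717 -2.561 -2.734
v -3.045 -2.633 -1.899
v -0.875 -3.847 -2.121
v -1.203 -3.919 -1.286
v -0.753 -2.924 -1.993
v -1.081 -2.996 -1.158
v 2.363 4.263 -1.109
v 2.84 4.811 -0.649
v 2.614 3.664 0.95
v 2.137 3.117 0.489
v 2.199 4.96 -0.632
v 1.973 3.813 0.966
v 1.654 4.701 -0.895
v 1.428 3.554 0.703
v 1.524 4.186 -1.283
v 1.299 3.039 0.315
v 1.886 3.716 -1.57
v 1.66 2.569 0.029
v 2.527 3.567 -1.586
v 2.301 2.42 0.012
v 3.072 3.826 -1.323
v 2.846 2.679 0.275
v 3.201 4.341 -0.935
v 2.976 3.194 0.663
v -3.755 2.398 2.435
v -3.173 2.329 2.307
v -3.103 1.194 3.238
v -3.685 1.262 3.365
v -3.201 2.563 2.594
v -3.13 1.427 3.525
v -3.44 2.733 2.82
v -3.37 1.597 3.751
v -3.8 2.775 2.899
v -3.73 1.64 3.829
v -4.143 2.673 2.8
v -4.073 1.538 3.731
v -4.337 2.466 2.562
v -4.267 1.331 3.493
v -4.31 2.233 2.275
v -4.239 1.097 3.206
v -4.07 2.063 2.049
v -4 0.927 2.98
v -3.71 2.02 1.971
v -3.64 0.885 2.901
v -3.367 2.122 2.069
v -3.297 0.987 3
f 2 4 1
f 5 2 1
f 1 4 3
f 3 5 1
f 2 8 4
f 6 2 5
f 6 8 2
f 4 8 3
f 7 5 3
f 3 8 7
f 7 6 5
f 8 6 7
f 10 12 9
f 13 10 9
f 9 12 11
f 11 13 9
f 10 16 12
f 14 10 13
f 14 16 10
f 12 16 11
f 15 13 11
f 11 16 15
f 15 14 13
f 16 14 15
f 18 20 17
f 21 18 17
f 17 20 19
f 19 21 17
f 18 24 20
f 22 18 21
f 22 24 18
f 20 24 19
f 23 21 19
f 19 24 23
f 23 22 21
f 24 22 23
f 26 25 29
f 26 29 27
f 27 29 30
f 27 30 28
f 29 25 31
f 29 31 30
f 30 31 32
f 30 32 28
f 31 25 33
f 31 33 32
f 32 33 34
f 32 34 28
f 33 25 35
f 33 35 34
f 34 35 36
f 34 36 28
f 35 25 37
f 35 37 36
f 36 37 38
f 36 38 28
f 37 25 39
f 37 39 38
f 38 39 40
f 38 40 28
f 39 25 41
f 39 41 40
f 40 41 42
f 40 42 28
f 41 25 26
f 41 26 42
f 42 26 27
f 42 27 28
f 44 43 47
f 44 47 45
f 45 47 48
f 45 48 46
f 47 43 49
f 47 49 48
f 48 49 50
f 48 50 46
f 49 43 51
f 49 51 50
f 50 51 52
f 50 52 46
f 51 43 53
f 51 53 52
f 52 53 54
f 52 54 46
f 53 43 55
f 53 55 54
f 54 55 56
f 54 56 46
f 55 43 57
f 55 57 56
f 56 57 58
f 56 58 46
f 57 43 59
f 57 59 58
f 58 59 60
f 58 60 46
f 59 43 61
f 59 61 60
f 60 61 62
f 60 62 46
f 61 43 63
f 61 63 62
f 62 63 64
f 62 64 46
f 63 43 44
f 63 44 64
f 64 44 45
f 64 45 46



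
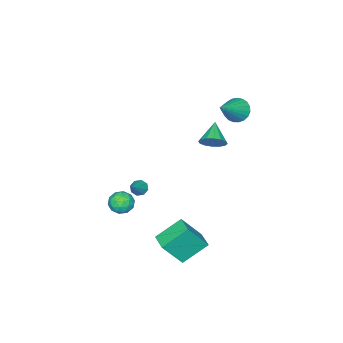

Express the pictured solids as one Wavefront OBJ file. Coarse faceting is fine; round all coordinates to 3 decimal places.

v 3.641 -0.556 -1.919
v 3.998 -0.783 -2.621
v 2.582 -1.297 -2.219
v 2.939 -1.524 -2.921
v 3.239 -1.788 -2.205
v 3.893 -1.33 -2.019
v 2.687 -0.75 -2.821
v 3.341 -0.292 -2.635
v 3.409 -0.903 -3.179
v 3.75 -1.544 -2.798
v 2.83 -0.536 -2.042
v 3.171 -1.177 -1.661
v 3.912 -0.604 -2.244
v 2.668 -1.476 -2.596
v 2.844 -1.631 -2.175
v 3.054 -1.764 -2.588
v 3.851 -0.926 -1.89
v 4.061 -1.059 -2.303
v 3.614 -1.65 -2.058
v 2.519 -1.021 -2.537
v 2.729 -1.154 -2.95
v 3.526 -0.316 -2.252
v 3.736 -0.449 -2.665
v 2.966 -0.43 -2.782
v 3.776 -0.808 -2.984
v 3.154 -1.244 -3.16
v 3.005 -0.789 -3.102
v 3.39 -0.52 -2.993
v 3.977 -1.185 -2.76
v 3.354 -1.621 -2.937
v 3.53 -1.776 -2.515
v 3.915 -1.507 -2.406
v 3.63 -1.256 -3.088
v 3.226 -0.459 -1.903
v 2.603 -0.895 -2.08
v 2.665 -0.573 -2.434
v 3.05 -0.304 -2.325
v 3.426 -0.836 -1.68
v 2.804 -1.272 -1.856
v 3.19 -1.56 -1.847
v 3.575 -1.291 -1.738
v 2.95 -0.824 -1.752
v -3.24 2.103 3.274
v -2.828 1.562 2.747
v -1.46 2.237 4.526
v -2.75 1.88 2.603
v -2.757 2.236 2.574
v -2.847 2.57 2.667
v -3.005 2.822 2.864
v -3.204 2.951 3.133
v -3.408 2.933 3.425
v -3.584 2.771 3.692
v -3.7 2.494 3.886
v -3.736 2.15 3.974
v -3.687 1.797 3.941
v -3.56 1.497 3.793
v -3.378 1.303 3.555
v -3.172 1.246 3.268
v -2.977 1.338 2.982
v -0.288 -2.746 -4.182
v 0.087 -3.053 -4.483
v 0.808 -2.354 -3.218
v 0.061 -2.639 -4.62
v -0.17 -2.289 -4.501
v -0.469 -2.205 -4.195
v -0.662 -2.438 -3.881
v -0.636 -2.852 -3.743
v -0.406 -3.202 -3.862
v -0.106 -3.286 -4.168
v -2.733 0.811 0.138
v -2.388 1.139 0.842
v -3.827 0.109 1.002
v -2.683 1.437 0.711
v -2.992 1.568 0.425
v -3.231 1.495 0.063
v -3.337 1.24 -0.279
v -3.281 0.869 -0.509
v -3.078 0.482 -0.566
v -2.783 0.184 -0.434
v -2.474 0.053 -0.149
v -2.235 0.126 0.213
v -2.129 0.382 0.555
v -2.185 0.752 0.786
v 3.043 2.724 -4.989
v 4.022 2.048 -3.369
v 1.734 3.52 -3.865
v 2.713 2.844 -2.245
v 3.687 3.736 -4.955
v 4.666 3.06 -3.335
v 2.378 4.532 -3.831
v 3.357 3.856 -2.211
f 1 38 17
f 38 12 41
f 17 41 6
f 38 41 17
f 1 17 13
f 17 6 18
f 13 18 2
f 17 18 13
f 1 13 22
f 13 2 23
f 22 23 8
f 13 23 22
f 1 22 34
f 22 8 37
f 34 37 11
f 22 37 34
f 1 34 38
f 34 11 42
f 38 42 12
f 34 42 38
f 2 18 29
f 18 6 32
f 29 32 10
f 18 32 29
f 6 41 19
f 41 12 40
f 19 40 5
f 41 40 19
f 12 42 39
f 42 11 35
f 39 35 3
f 42 35 39
f 11 37 36
f 37 8 24
f 36 24 7
f 37 24 36
f 8 23 28
f 23 2 25
f 28 25 9
f 23 25 28
f 4 30 16
f 30 10 31
f 16 31 5
f 30 31 16
f 4 16 14
f 16 5 15
f 14 15 3
f 16 15 14
f 4 14 21
f 14 3 20
f 21 20 7
f 14 20 21
f 4 21 26
f 21 7 27
f 26 27 9
f 21 27 26
f 4 26 30
f 26 9 33
f 30 33 10
f 26 33 30
f 5 31 19
f 31 10 32
f 19 32 6
f 31 32 19
f 3 15 39
f 15 5 40
f 39 40 12
f 15 40 39
f 7 20 36
f 20 3 35
f 36 35 11
f 20 35 36
f 9 27 28
f 27 7 24
f 28 24 8
f 27 24 28
f 10 33 29
f 33 9 25
f 29 25 2
f 33 25 29
f 44 43 46
f 44 46 45
f 46 43 47
f 46 47 45
f 47 43 48
f 47 48 45
f 48 43 49
f 48 49 45
f 49 43 50
f 49 50 45
f 50 43 51
f 50 51 45
f 51 43 52
f 51 52 45
f 52 43 53
f 52 53 45
f 53 43 54
f 53 54 45
f 54 43 55
f 54 55 45
f 55 43 56
f 55 56 45
f 56 43 57
f 56 57 45
f 57 43 58
f 57 58 45
f 58 43 59
f 58 59 45
f 59 43 44
f 59 44 45
f 61 60 63
f 61 63 62
f 63 60 64
f 63 64 62
f 64 60 65
f 64 65 62
f 65 60 66
f 65 66 62
f 66 60 67
f 66 67 62
f 67 60 68
f 67 68 62
f 68 60 69
f 68 69 62
f 69 60 61
f 69 61 62
f 71 70 73
f 71 73 72
f 73 70 74
f 73 74 72
f 74 70 75
f 74 75 72
f 75 70 76
f 75 76 72
f 76 70 77
f 76 77 72
f 77 70 78
f 77 78 72
f 78 70 79
f 78 79 72
f 79 70 80
f 79 80 72
f 80 70 81
f 80 81 72
f 81 70 82
f 81 82 72
f 82 70 83
f 82 83 72
f 83 70 71
f 83 71 72
f 85 87 84
f 88 85 84
f 84 87 86
f 86 88 84
f 85 91 87
f 89 85 88
f 89 91 85
f 87 91 86
f 90 88 86
f 86 91 90
f 90 89 88
f 91 89 90



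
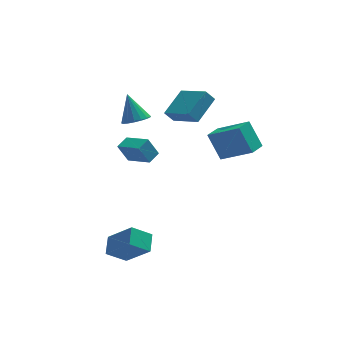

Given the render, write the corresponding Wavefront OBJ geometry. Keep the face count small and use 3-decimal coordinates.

v 2.03 -0.749 -0.002
v 3.496 -1.863 1.147
v 1.481 0.054 1.477
v 2.947 -1.06 2.626
v 2.773 0.06 -0.166
v 4.239 -1.054 0.983
v 2.224 0.863 1.313
v 3.69 -0.251 2.462
v -1.662 0.128 -0.324
v -2.215 0.272 0.799
v -2.602 1.4 -0.949
v -3.154 1.543 0.174
v -1.046 0.697 -0.094
v -1.598 0.84 1.029
v -1.985 1.968 -0.719
v -2.538 2.112 0.404
v -1.736 3.49 0.765
v -1.036 3.958 0.649
v -2.064 4.37 2.335
v -1.329 4.174 0.466
v -1.715 4.233 0.353
v -2.106 4.122 0.333
v -2.412 3.866 0.413
v -2.563 3.524 0.573
v -2.525 3.174 0.777
v -2.306 2.897 0.978
v -1.957 2.755 1.131
v -1.557 2.782 1.199
v -1.198 2.97 1.168
v -0.962 3.278 1.045
v -0.904 3.634 0.857
v -4.754 -3.515 -4.462
v -4.444 -2.484 -3.979
v -3.655 -3.463 -5.278
v -3.345 -2.432 -4.795
v -3.655 -4.508 -3.045
v -3.345 -3.477 -2.562
v -2.556 -4.456 -3.861
v -2.246 -3.425 -3.378
v 0.579 0.62 2.891
v 1.775 1.817 3.735
v -0.423 2.249 2
v 0.773 3.446 2.843
v 1.087 0.574 2.237
v 2.283 1.771 3.08
v 0.085 2.203 1.345
v 1.281 3.4 2.189
f 2 4 1
f 5 2 1
f 1 4 3
f 3 5 1
f 2 8 4
f 6 2 5
f 6 8 2
f 4 8 3
f 7 5 3
f 3 8 7
f 7 6 5
f 8 6 7
f 10 12 9
f 13 10 9
f 9 12 11
f 11 13 9
f 10 16 12
f 14 10 13
f 14 16 10
f 12 16 11
f 15 13 11
f 11 16 15
f 15 14 13
f 16 14 15
f 18 17 20
f 18 20 19
f 20 17 21
f 20 21 19
f 21 17 22
f 21 22 19
f 22 17 23
f 22 23 19
f 23 17 24
f 23 24 19
f 24 17 25
f 24 25 19
f 25 17 26
f 25 26 19
f 26 17 27
f 26 27 19
f 27 17 28
f 27 28 19
f 28 17 29
f 28 29 19
f 29 17 30
f 29 30 19
f 30 17 31
f 30 31 19
f 31 17 18
f 31 18 19
f 33 35 32
f 36 33 32
f 32 35 34
f 34 36 32
f 33 39 35
f 37 33 36
f 37 39 33
f 35 39 34
f 38 36 34
f 34 39 38
f 38 37 36
f 39 37 38
f 41 43 40
f 44 41 40
f 40 43 42
f 42 44 40
f 41 47 43
f 45 41 44
f 45 47 41
f 43 47 42
f 46 44 42
f 42 47 46
f 46 45 44
f 47 45 46



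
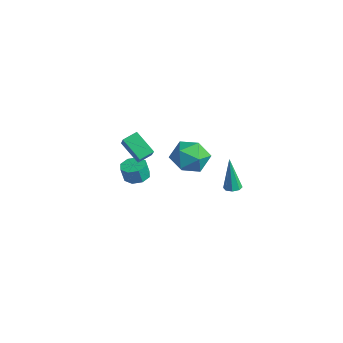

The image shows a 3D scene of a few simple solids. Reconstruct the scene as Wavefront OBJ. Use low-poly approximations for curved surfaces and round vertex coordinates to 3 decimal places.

v 3.369 -1.235 1.66
v 3.853 -1.13 1.729
v 3.091 -1.305 3.72
v 3.636 -0.815 1.71
v 3.263 -0.746 1.662
v 2.951 -0.963 1.613
v 2.885 -1.339 1.591
v 3.101 -1.654 1.61
v 3.475 -1.723 1.657
v 3.786 -1.506 1.707
v -3.918 -3.042 -1.386
v -3.332 -2.557 -1.268
v -3.336 -2.792 -0.276
v -3.922 -3.278 -0.394
v -3.857 -2.295 -1.208
v -3.861 -2.531 -0.216
v -4.417 -2.472 -1.253
v -4.422 -2.707 -0.261
v -4.685 -2.982 -1.375
v -4.69 -3.218 -0.383
v -4.504 -3.528 -1.504
v -4.508 -3.763 -0.512
v -3.979 -3.789 -1.564
v -3.983 -4.025 -0.572
v -3.418 -3.613 -1.519
v -3.423 -3.848 -0.527
v -3.15 -3.102 -1.397
v -3.155 -3.338 -0.405
v -3.949 -2.957 -0.323
v -5.137 -3.373 0.712
v -3.94 -2.097 0.033
v -5.129 -2.514 1.068
v -2.771 -3.446 0.832
v -3.96 -3.863 1.867
v -2.763 -2.587 1.188
v -3.951 -3.003 2.223
v 0.628 -1.612 2.067
v 1.365 -1.379 2.956
v 0.255 -3.321 2.824
v 0.992 -3.088 3.713
v -0.025 -2.501 3.622
v 0.206 -1.445 3.154
v 1.414 -3.255 2.626
v 1.645 -2.199 2.158
v 1.851 -2.395 3.301
v 0.962 -1.928 3.917
v 0.658 -2.772 1.863
v -0.231 -2.305 2.479
f 2 1 4
f 2 4 3
f 4 1 5
f 4 5 3
f 5 1 6
f 5 6 3
f 6 1 7
f 6 7 3
f 7 1 8
f 7 8 3
f 8 1 9
f 8 9 3
f 9 1 10
f 9 10 3
f 10 1 2
f 10 2 3
f 12 11 15
f 12 15 13
f 13 15 16
f 13 16 14
f 15 11 17
f 15 17 16
f 16 17 18
f 16 18 14
f 17 11 19
f 17 19 18
f 18 19 20
f 18 20 14
f 19 11 21
f 19 21 20
f 20 21 22
f 20 22 14
f 21 11 23
f 21 23 22
f 22 23 24
f 22 24 14
f 23 11 25
f 23 25 24
f 24 25 26
f 24 26 14
f 25 11 27
f 25 27 26
f 26 27 28
f 26 28 14
f 27 11 12
f 27 12 28
f 28 12 13
f 28 13 14
f 30 32 29
f 33 30 29
f 29 32 31
f 31 33 29
f 30 36 32
f 34 30 33
f 34 36 30
f 32 36 31
f 35 33 31
f 31 36 35
f 35 34 33
f 36 34 35
f 37 48 42
f 37 42 38
f 37 38 44
f 37 44 47
f 37 47 48
f 38 42 46
f 42 48 41
f 48 47 39
f 47 44 43
f 44 38 45
f 40 46 41
f 40 41 39
f 40 39 43
f 40 43 45
f 40 45 46
f 41 46 42
f 39 41 48
f 43 39 47
f 45 43 44
f 46 45 38

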